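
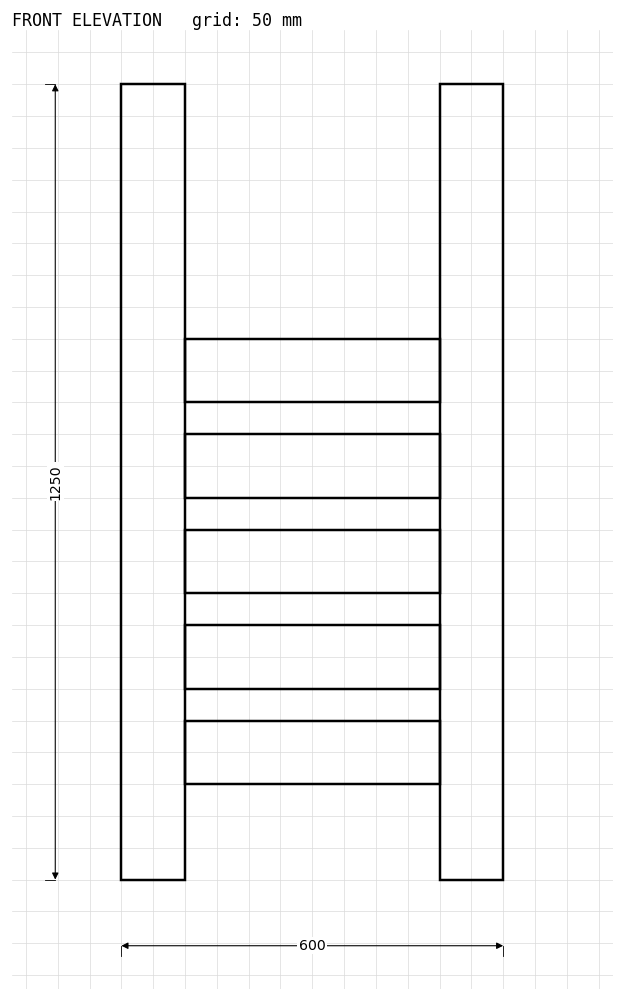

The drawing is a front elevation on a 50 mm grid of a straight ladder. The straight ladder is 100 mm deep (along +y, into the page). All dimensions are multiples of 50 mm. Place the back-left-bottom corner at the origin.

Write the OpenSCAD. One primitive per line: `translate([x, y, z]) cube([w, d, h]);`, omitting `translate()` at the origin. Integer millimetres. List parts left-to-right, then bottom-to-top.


cube([100, 100, 1250]);
translate([100, 0, 150]) cube([400, 100, 100]);
translate([100, 0, 300]) cube([400, 100, 100]);
translate([100, 0, 450]) cube([400, 100, 100]);
translate([100, 0, 600]) cube([400, 100, 100]);
translate([100, 0, 750]) cube([400, 100, 100]);
translate([500, 0, 0]) cube([100, 100, 1250]);


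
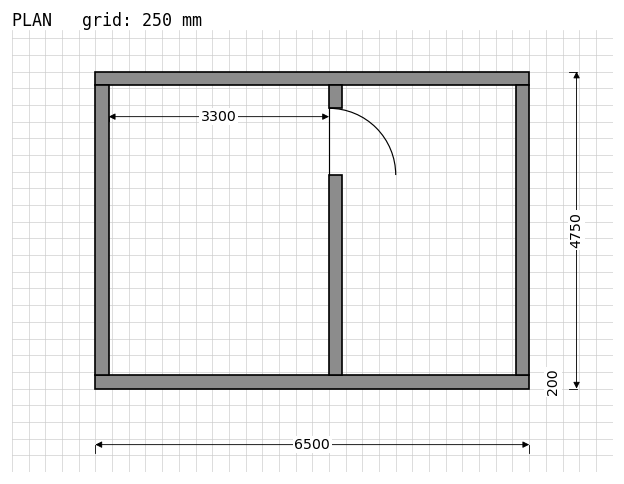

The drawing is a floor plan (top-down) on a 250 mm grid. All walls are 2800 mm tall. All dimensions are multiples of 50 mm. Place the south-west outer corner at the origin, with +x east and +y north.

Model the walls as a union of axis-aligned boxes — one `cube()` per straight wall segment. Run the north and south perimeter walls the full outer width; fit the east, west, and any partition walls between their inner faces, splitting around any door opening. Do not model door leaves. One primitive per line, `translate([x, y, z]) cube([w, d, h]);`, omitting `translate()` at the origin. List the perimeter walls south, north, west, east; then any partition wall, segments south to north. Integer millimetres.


cube([6500, 200, 2800]);
translate([0, 4550, 0]) cube([6500, 200, 2800]);
translate([0, 200, 0]) cube([200, 4350, 2800]);
translate([6300, 200, 0]) cube([200, 4350, 2800]);
translate([3500, 200, 0]) cube([200, 3000, 2800]);
translate([3500, 4200, 0]) cube([200, 350, 2800]);


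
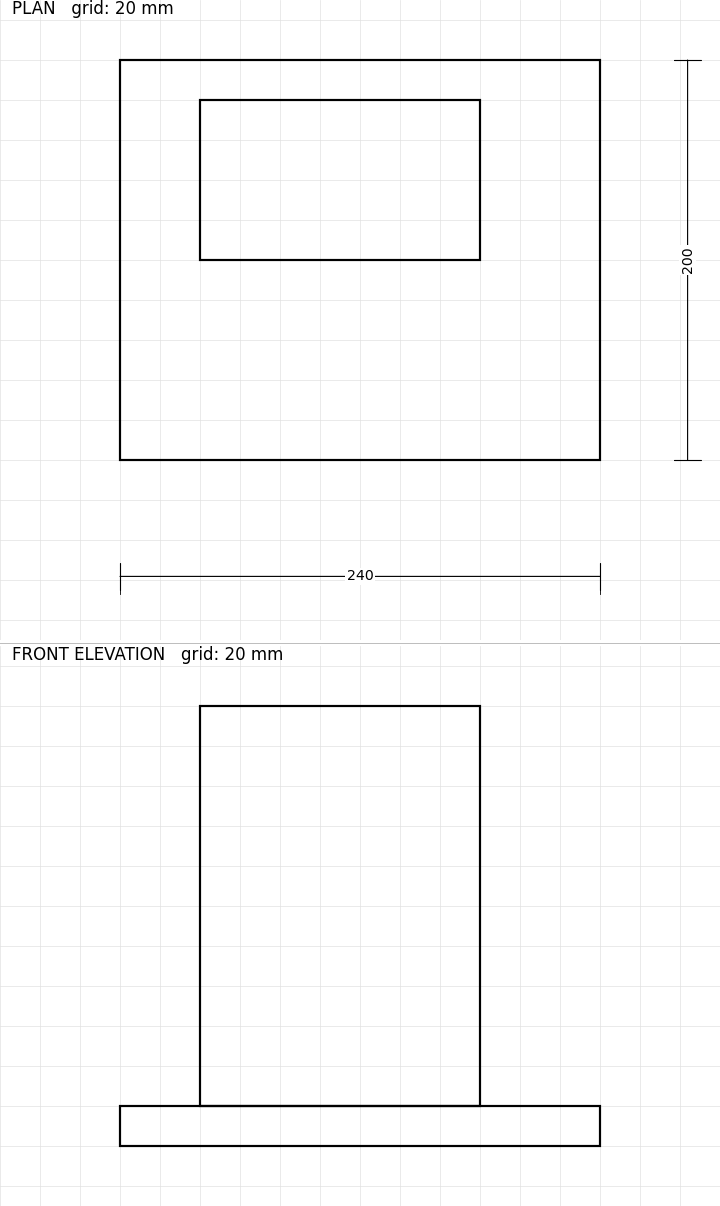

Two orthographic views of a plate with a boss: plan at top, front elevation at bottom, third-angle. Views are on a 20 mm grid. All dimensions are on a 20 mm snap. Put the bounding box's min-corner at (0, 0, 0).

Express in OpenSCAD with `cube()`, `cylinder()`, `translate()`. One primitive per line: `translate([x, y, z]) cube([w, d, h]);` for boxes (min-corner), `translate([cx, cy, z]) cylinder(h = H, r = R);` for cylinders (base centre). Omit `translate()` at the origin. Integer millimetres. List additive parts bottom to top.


cube([240, 200, 20]);
translate([40, 100, 20]) cube([140, 80, 200]);


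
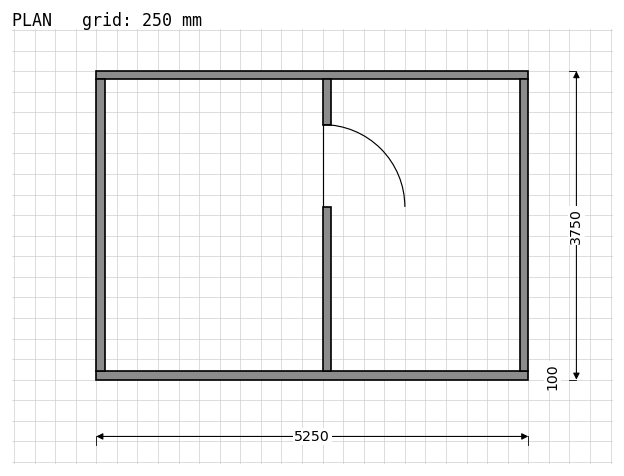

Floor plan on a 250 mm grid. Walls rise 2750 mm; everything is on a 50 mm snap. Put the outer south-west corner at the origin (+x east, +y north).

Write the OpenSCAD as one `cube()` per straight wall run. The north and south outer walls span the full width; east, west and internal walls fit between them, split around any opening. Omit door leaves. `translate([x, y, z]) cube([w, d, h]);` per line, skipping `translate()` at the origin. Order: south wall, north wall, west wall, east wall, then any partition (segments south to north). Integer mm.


cube([5250, 100, 2750]);
translate([0, 3650, 0]) cube([5250, 100, 2750]);
translate([0, 100, 0]) cube([100, 3550, 2750]);
translate([5150, 100, 0]) cube([100, 3550, 2750]);
translate([2750, 100, 0]) cube([100, 2000, 2750]);
translate([2750, 3100, 0]) cube([100, 550, 2750]);


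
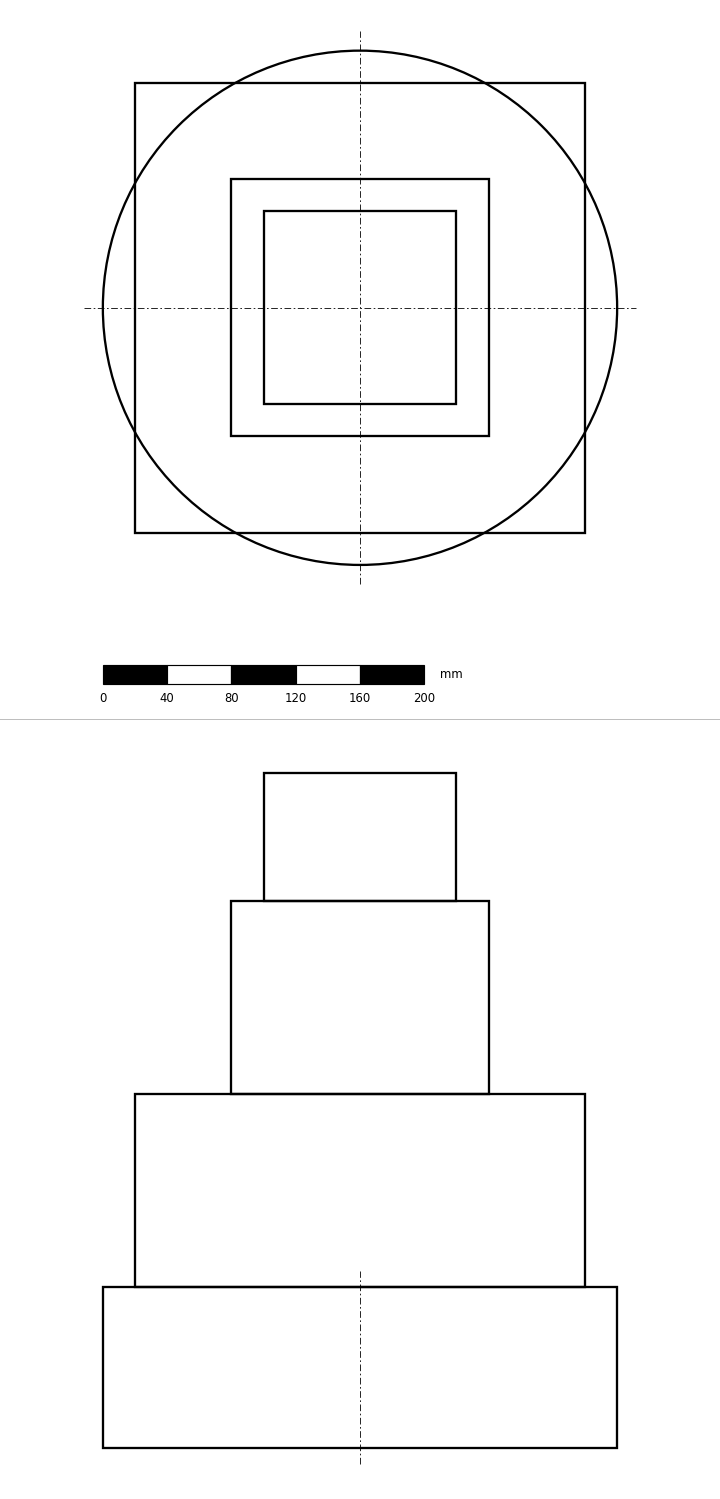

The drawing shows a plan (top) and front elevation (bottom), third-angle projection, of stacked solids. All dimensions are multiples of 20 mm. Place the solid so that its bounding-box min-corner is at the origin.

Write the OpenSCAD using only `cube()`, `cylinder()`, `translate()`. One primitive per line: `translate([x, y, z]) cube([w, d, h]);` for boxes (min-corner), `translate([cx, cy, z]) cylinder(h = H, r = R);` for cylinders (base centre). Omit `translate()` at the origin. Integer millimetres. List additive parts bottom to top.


translate([160, 160, 0]) cylinder(h = 100, r = 160);
translate([20, 20, 100]) cube([280, 280, 120]);
translate([80, 80, 220]) cube([160, 160, 120]);
translate([100, 100, 340]) cube([120, 120, 80]);


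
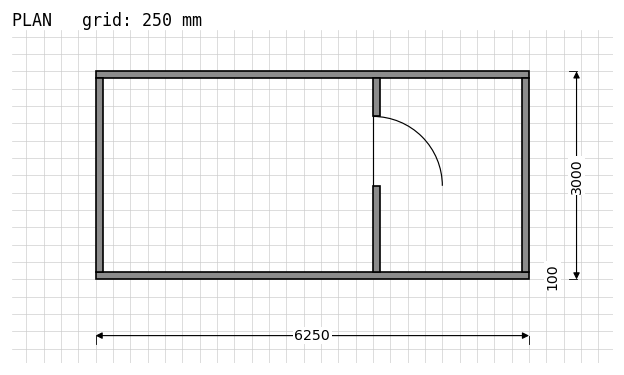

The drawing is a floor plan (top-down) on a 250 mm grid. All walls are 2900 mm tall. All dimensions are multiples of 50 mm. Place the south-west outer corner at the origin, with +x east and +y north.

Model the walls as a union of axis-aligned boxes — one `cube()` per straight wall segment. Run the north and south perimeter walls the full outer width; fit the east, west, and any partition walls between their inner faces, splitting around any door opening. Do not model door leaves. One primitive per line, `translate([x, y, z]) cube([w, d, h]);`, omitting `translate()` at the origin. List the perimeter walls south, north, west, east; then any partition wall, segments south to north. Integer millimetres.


cube([6250, 100, 2900]);
translate([0, 2900, 0]) cube([6250, 100, 2900]);
translate([0, 100, 0]) cube([100, 2800, 2900]);
translate([6150, 100, 0]) cube([100, 2800, 2900]);
translate([4000, 100, 0]) cube([100, 1250, 2900]);
translate([4000, 2350, 0]) cube([100, 550, 2900]);


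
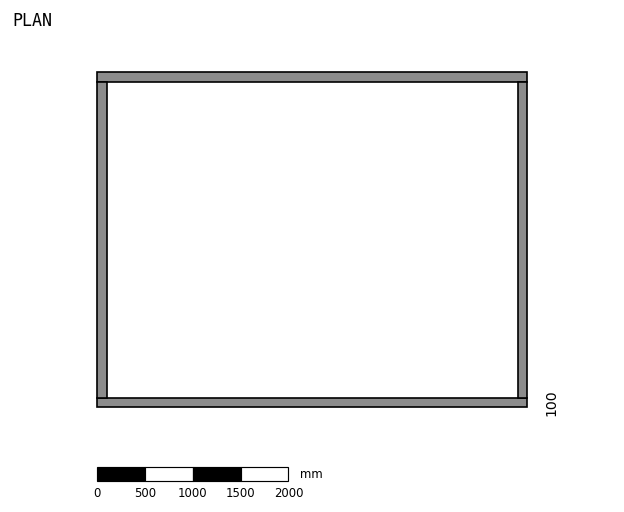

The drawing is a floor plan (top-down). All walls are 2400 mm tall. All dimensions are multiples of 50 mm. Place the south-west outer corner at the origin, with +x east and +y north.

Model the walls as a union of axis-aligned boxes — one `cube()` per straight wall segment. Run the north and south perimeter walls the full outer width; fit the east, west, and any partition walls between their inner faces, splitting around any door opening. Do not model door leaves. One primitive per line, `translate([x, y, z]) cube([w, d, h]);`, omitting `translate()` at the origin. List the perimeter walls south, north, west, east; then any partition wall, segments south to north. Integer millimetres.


cube([4500, 100, 2400]);
translate([0, 3400, 0]) cube([4500, 100, 2400]);
translate([0, 100, 0]) cube([100, 3300, 2400]);
translate([4400, 100, 0]) cube([100, 3300, 2400]);


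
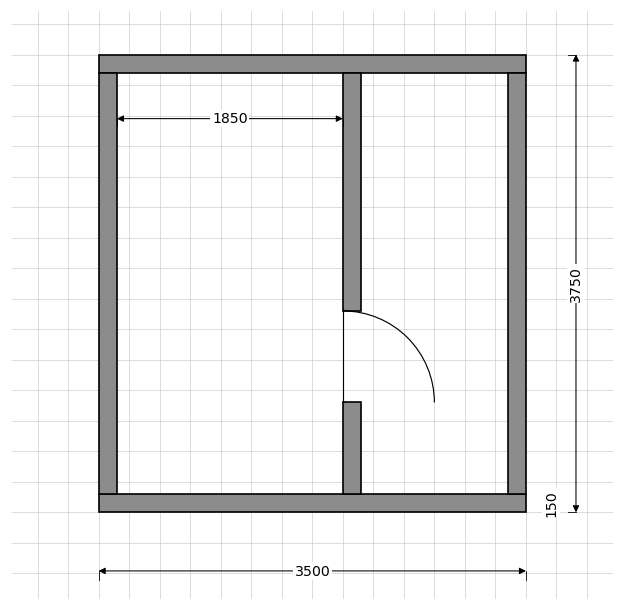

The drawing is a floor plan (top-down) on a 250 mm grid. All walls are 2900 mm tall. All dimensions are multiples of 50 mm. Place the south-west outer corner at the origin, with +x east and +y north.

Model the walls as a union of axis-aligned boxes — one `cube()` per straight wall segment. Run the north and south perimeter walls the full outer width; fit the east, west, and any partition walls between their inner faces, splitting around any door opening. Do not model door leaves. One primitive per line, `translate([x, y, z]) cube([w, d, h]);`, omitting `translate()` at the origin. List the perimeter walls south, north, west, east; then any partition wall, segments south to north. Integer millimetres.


cube([3500, 150, 2900]);
translate([0, 3600, 0]) cube([3500, 150, 2900]);
translate([0, 150, 0]) cube([150, 3450, 2900]);
translate([3350, 150, 0]) cube([150, 3450, 2900]);
translate([2000, 150, 0]) cube([150, 750, 2900]);
translate([2000, 1650, 0]) cube([150, 1950, 2900]);


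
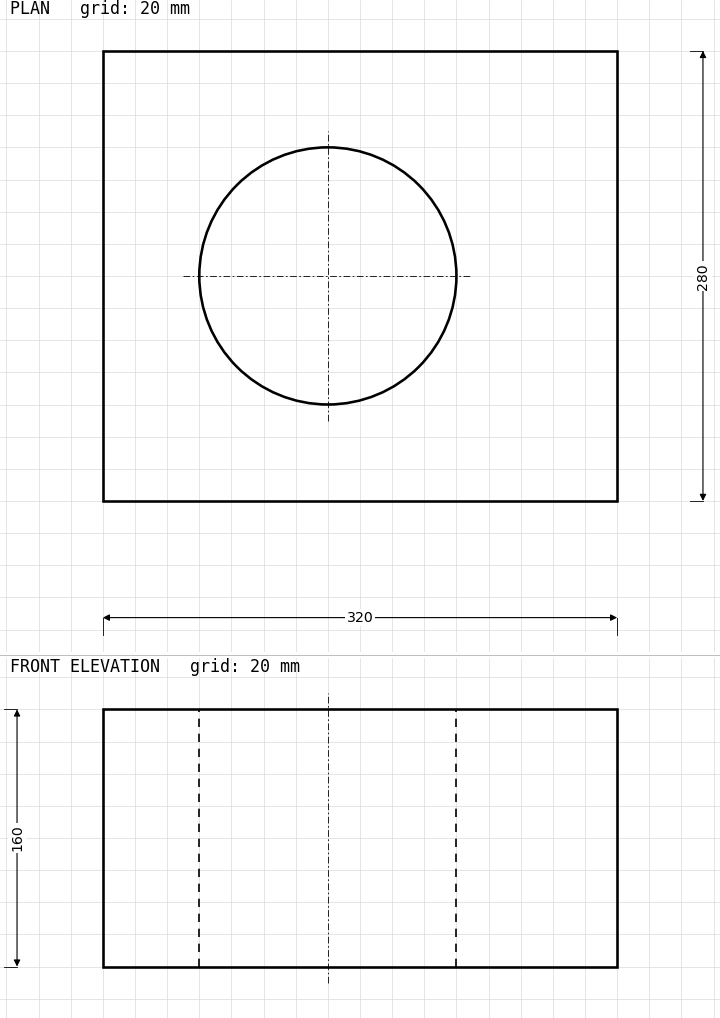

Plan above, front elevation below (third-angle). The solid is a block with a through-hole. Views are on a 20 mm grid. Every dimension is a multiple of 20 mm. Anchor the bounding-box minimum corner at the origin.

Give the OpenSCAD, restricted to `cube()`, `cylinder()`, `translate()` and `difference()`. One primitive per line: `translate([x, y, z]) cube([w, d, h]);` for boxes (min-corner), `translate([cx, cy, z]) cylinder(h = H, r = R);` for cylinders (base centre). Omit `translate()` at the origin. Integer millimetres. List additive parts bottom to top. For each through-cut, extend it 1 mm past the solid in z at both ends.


difference() {
  cube([320, 280, 160]);
  translate([140, 140, -1]) cylinder(h = 162, r = 80);
}


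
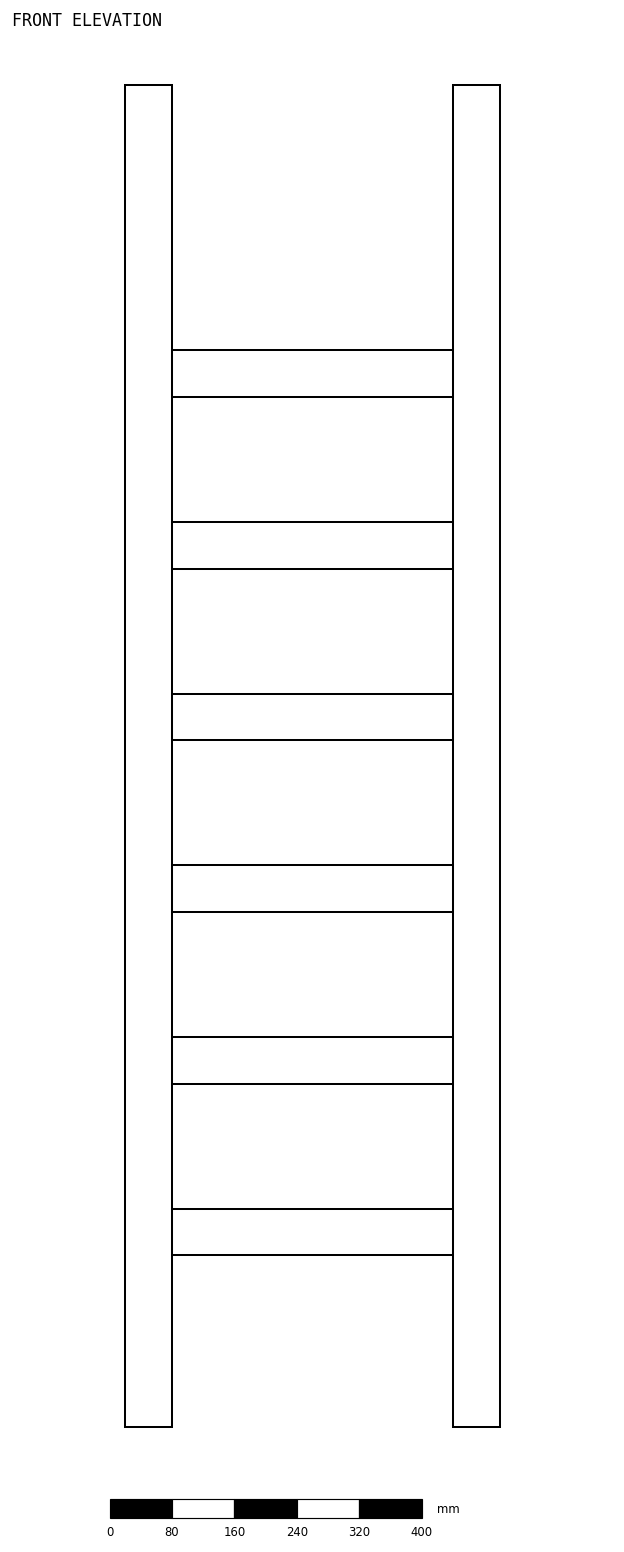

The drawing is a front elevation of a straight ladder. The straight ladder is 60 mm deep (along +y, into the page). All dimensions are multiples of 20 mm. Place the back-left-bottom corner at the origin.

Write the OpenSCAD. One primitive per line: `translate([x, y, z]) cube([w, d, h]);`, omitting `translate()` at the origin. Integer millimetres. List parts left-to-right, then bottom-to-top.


cube([60, 60, 1720]);
translate([60, 0, 220]) cube([360, 60, 60]);
translate([60, 0, 440]) cube([360, 60, 60]);
translate([60, 0, 660]) cube([360, 60, 60]);
translate([60, 0, 880]) cube([360, 60, 60]);
translate([60, 0, 1100]) cube([360, 60, 60]);
translate([60, 0, 1320]) cube([360, 60, 60]);
translate([420, 0, 0]) cube([60, 60, 1720]);


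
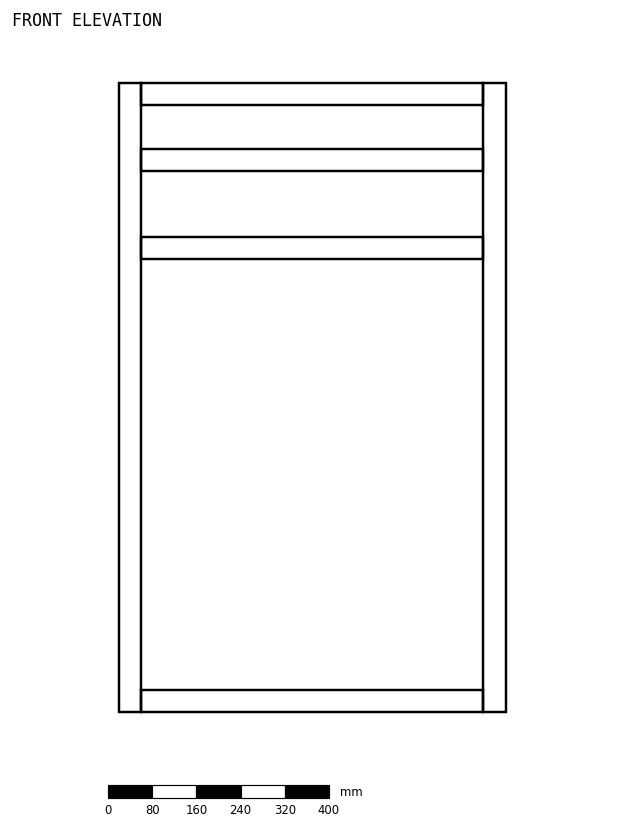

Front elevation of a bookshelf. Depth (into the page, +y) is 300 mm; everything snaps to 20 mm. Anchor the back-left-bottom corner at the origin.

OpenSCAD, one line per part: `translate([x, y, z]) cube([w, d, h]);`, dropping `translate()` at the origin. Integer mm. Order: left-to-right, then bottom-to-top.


cube([40, 300, 1140]);
translate([40, 0, 0]) cube([620, 300, 40]);
translate([40, 0, 820]) cube([620, 300, 40]);
translate([40, 0, 980]) cube([620, 300, 40]);
translate([40, 0, 1100]) cube([620, 300, 40]);
translate([660, 0, 0]) cube([40, 300, 1140]);


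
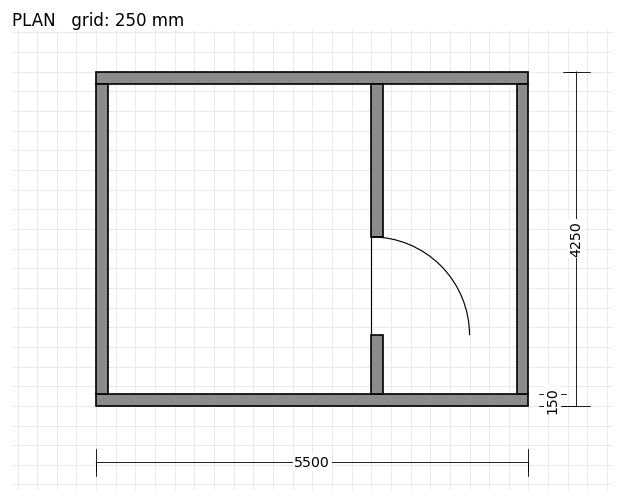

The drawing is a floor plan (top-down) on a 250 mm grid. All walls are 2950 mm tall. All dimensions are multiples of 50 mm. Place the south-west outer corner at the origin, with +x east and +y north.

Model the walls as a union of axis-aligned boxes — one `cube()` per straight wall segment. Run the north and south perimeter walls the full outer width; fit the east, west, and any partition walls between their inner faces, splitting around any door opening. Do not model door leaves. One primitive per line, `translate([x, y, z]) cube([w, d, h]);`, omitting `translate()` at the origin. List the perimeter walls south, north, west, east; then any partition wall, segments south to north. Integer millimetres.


cube([5500, 150, 2950]);
translate([0, 4100, 0]) cube([5500, 150, 2950]);
translate([0, 150, 0]) cube([150, 3950, 2950]);
translate([5350, 150, 0]) cube([150, 3950, 2950]);
translate([3500, 150, 0]) cube([150, 750, 2950]);
translate([3500, 2150, 0]) cube([150, 1950, 2950]);


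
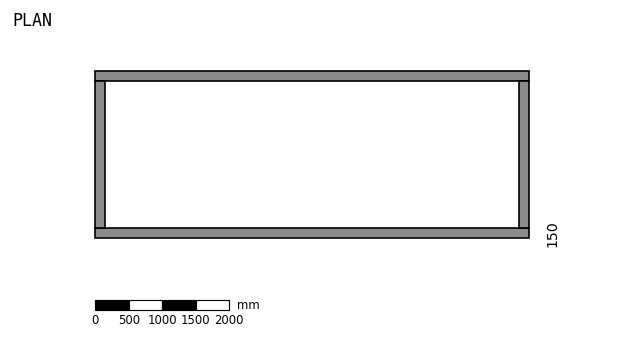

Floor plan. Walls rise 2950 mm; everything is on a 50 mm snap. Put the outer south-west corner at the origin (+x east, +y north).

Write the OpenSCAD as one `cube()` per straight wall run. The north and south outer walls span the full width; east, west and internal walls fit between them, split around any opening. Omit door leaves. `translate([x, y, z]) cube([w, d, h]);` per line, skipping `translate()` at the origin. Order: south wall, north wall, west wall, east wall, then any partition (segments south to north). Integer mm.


cube([6500, 150, 2950]);
translate([0, 2350, 0]) cube([6500, 150, 2950]);
translate([0, 150, 0]) cube([150, 2200, 2950]);
translate([6350, 150, 0]) cube([150, 2200, 2950]);


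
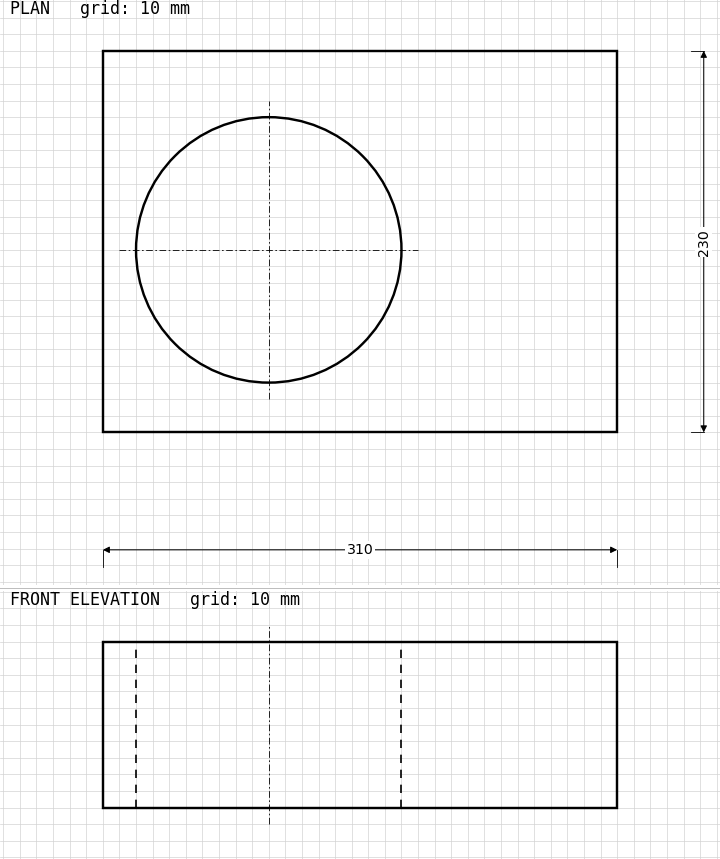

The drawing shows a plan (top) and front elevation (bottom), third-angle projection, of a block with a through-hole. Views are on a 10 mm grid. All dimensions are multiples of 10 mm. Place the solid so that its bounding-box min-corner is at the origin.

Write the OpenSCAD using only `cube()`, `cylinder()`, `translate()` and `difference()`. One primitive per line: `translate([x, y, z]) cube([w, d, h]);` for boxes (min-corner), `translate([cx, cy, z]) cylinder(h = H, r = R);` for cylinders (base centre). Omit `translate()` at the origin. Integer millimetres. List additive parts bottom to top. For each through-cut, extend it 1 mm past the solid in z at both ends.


difference() {
  cube([310, 230, 100]);
  translate([100, 110, -1]) cylinder(h = 102, r = 80);
}


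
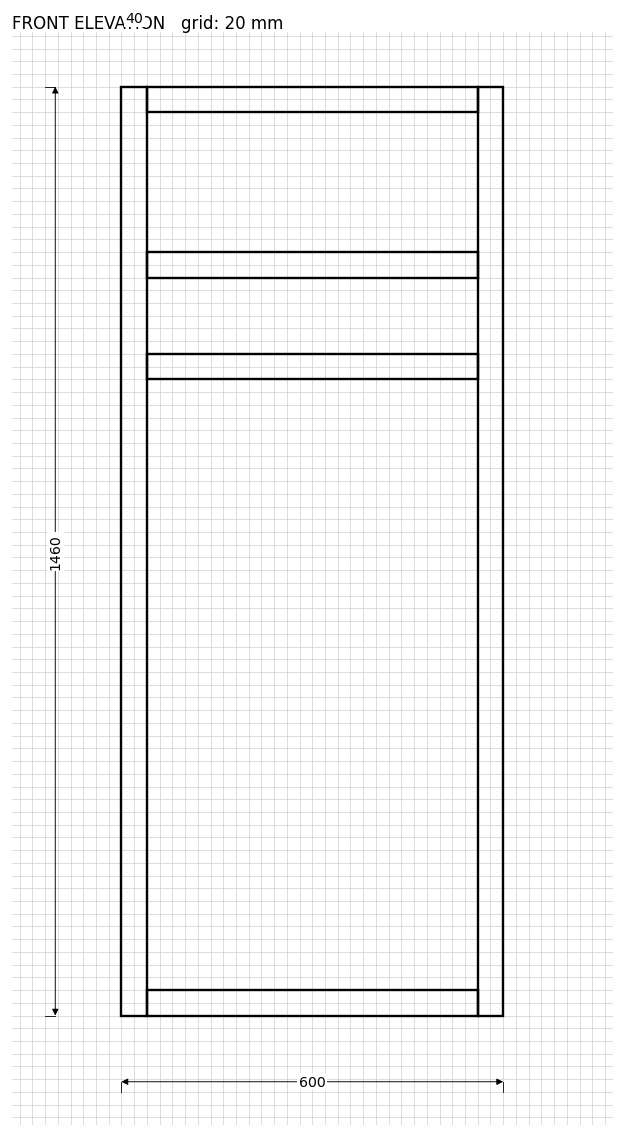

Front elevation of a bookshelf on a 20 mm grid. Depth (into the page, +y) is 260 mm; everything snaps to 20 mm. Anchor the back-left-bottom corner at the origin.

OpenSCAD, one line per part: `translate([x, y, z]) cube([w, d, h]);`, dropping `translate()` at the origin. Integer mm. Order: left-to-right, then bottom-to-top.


cube([40, 260, 1460]);
translate([40, 0, 0]) cube([520, 260, 40]);
translate([40, 0, 1000]) cube([520, 260, 40]);
translate([40, 0, 1160]) cube([520, 260, 40]);
translate([40, 0, 1420]) cube([520, 260, 40]);
translate([560, 0, 0]) cube([40, 260, 1460]);


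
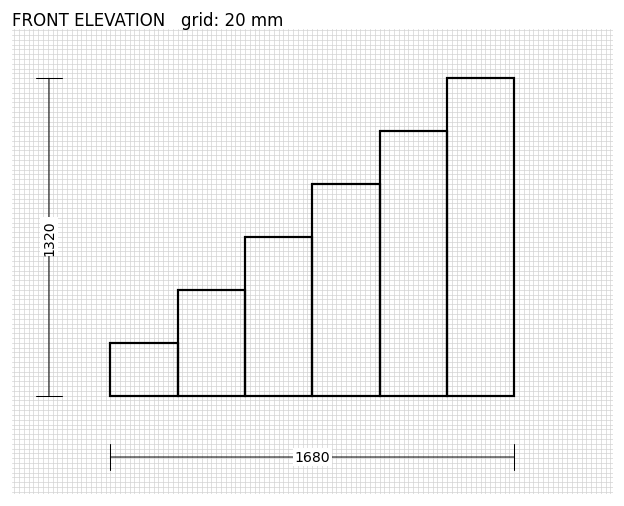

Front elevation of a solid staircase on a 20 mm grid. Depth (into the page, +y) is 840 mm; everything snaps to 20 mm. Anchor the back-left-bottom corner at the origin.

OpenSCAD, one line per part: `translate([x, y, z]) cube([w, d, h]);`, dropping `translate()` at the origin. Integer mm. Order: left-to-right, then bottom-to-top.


cube([280, 840, 220]);
translate([280, 0, 0]) cube([280, 840, 440]);
translate([560, 0, 0]) cube([280, 840, 660]);
translate([840, 0, 0]) cube([280, 840, 880]);
translate([1120, 0, 0]) cube([280, 840, 1100]);
translate([1400, 0, 0]) cube([280, 840, 1320]);


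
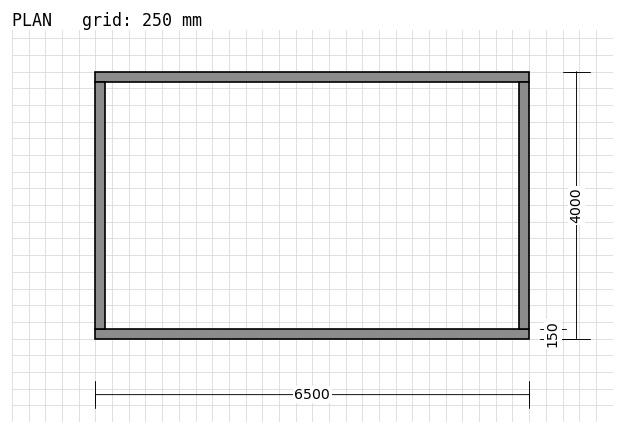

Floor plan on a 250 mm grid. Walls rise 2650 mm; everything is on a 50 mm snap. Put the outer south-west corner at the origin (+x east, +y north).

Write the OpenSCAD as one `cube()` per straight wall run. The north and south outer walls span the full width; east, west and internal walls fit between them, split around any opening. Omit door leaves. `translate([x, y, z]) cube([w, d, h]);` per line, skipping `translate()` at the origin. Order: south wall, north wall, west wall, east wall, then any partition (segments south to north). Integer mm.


cube([6500, 150, 2650]);
translate([0, 3850, 0]) cube([6500, 150, 2650]);
translate([0, 150, 0]) cube([150, 3700, 2650]);
translate([6350, 150, 0]) cube([150, 3700, 2650]);


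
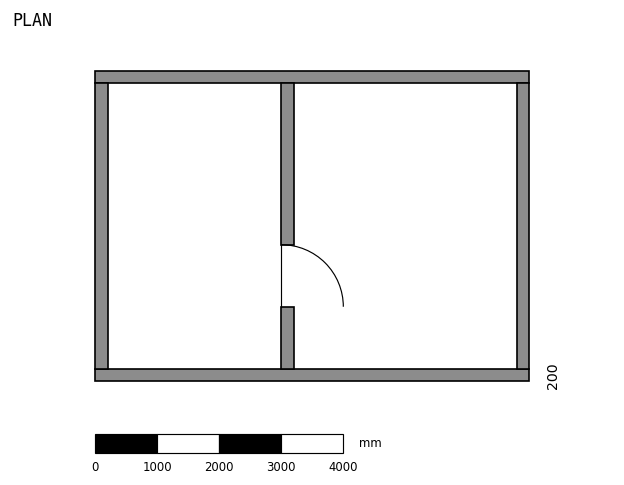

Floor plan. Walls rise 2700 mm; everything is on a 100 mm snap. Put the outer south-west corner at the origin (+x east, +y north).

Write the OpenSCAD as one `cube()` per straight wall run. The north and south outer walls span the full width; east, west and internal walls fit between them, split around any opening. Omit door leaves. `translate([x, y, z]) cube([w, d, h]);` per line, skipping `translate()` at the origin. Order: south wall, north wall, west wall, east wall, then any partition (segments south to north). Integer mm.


cube([7000, 200, 2700]);
translate([0, 4800, 0]) cube([7000, 200, 2700]);
translate([0, 200, 0]) cube([200, 4600, 2700]);
translate([6800, 200, 0]) cube([200, 4600, 2700]);
translate([3000, 200, 0]) cube([200, 1000, 2700]);
translate([3000, 2200, 0]) cube([200, 2600, 2700]);


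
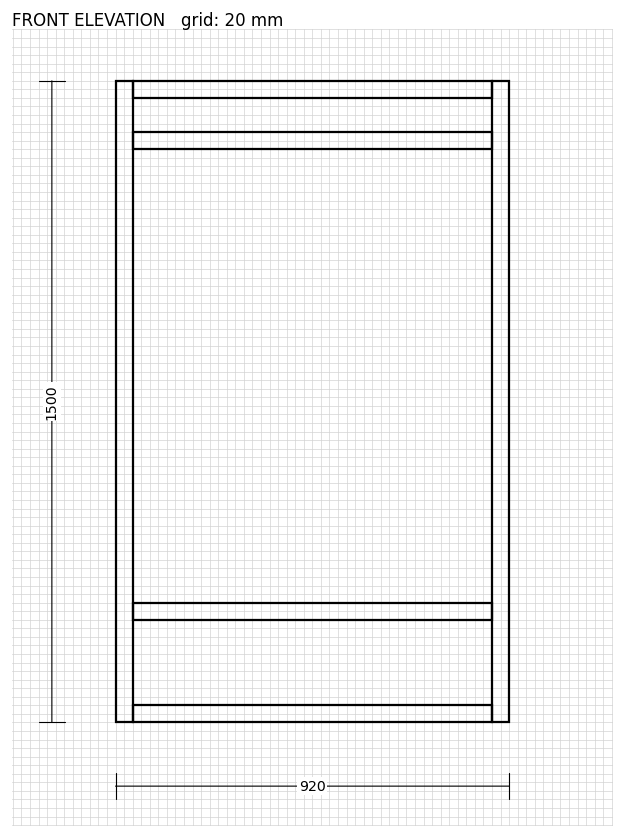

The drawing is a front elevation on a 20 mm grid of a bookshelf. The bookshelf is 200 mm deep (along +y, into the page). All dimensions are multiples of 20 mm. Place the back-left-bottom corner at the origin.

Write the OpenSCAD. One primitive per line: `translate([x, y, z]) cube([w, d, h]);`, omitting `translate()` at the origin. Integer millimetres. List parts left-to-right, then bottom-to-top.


cube([40, 200, 1500]);
translate([40, 0, 0]) cube([840, 200, 40]);
translate([40, 0, 240]) cube([840, 200, 40]);
translate([40, 0, 1340]) cube([840, 200, 40]);
translate([40, 0, 1460]) cube([840, 200, 40]);
translate([880, 0, 0]) cube([40, 200, 1500]);


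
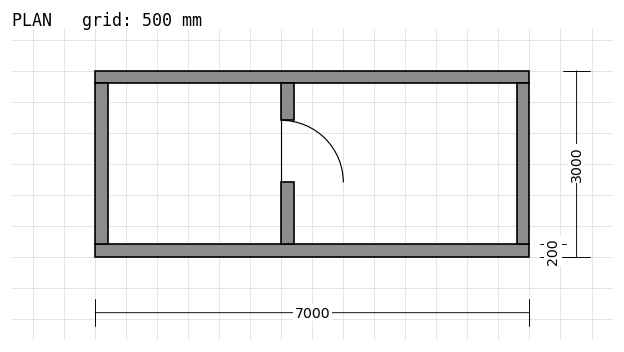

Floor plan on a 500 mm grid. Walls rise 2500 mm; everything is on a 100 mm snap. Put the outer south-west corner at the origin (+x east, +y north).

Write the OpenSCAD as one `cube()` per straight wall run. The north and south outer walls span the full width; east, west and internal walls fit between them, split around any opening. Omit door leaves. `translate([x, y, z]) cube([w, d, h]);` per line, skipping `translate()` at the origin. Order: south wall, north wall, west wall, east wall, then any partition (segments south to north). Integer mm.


cube([7000, 200, 2500]);
translate([0, 2800, 0]) cube([7000, 200, 2500]);
translate([0, 200, 0]) cube([200, 2600, 2500]);
translate([6800, 200, 0]) cube([200, 2600, 2500]);
translate([3000, 200, 0]) cube([200, 1000, 2500]);
translate([3000, 2200, 0]) cube([200, 600, 2500]);


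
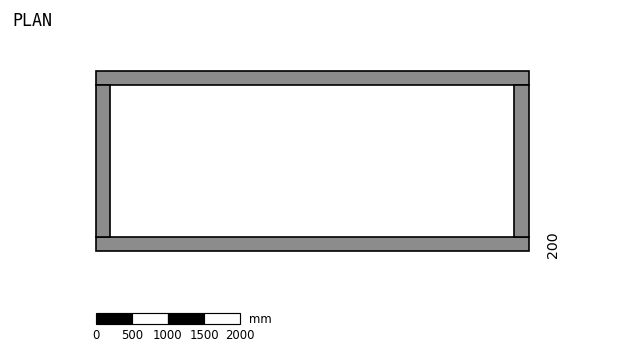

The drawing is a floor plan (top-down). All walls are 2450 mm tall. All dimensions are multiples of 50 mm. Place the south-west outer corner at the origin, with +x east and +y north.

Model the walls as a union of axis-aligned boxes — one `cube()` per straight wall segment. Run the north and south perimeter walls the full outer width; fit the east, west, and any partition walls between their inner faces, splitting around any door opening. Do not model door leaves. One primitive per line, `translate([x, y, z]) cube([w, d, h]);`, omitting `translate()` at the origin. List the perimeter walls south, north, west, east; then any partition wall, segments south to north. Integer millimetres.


cube([6000, 200, 2450]);
translate([0, 2300, 0]) cube([6000, 200, 2450]);
translate([0, 200, 0]) cube([200, 2100, 2450]);
translate([5800, 200, 0]) cube([200, 2100, 2450]);


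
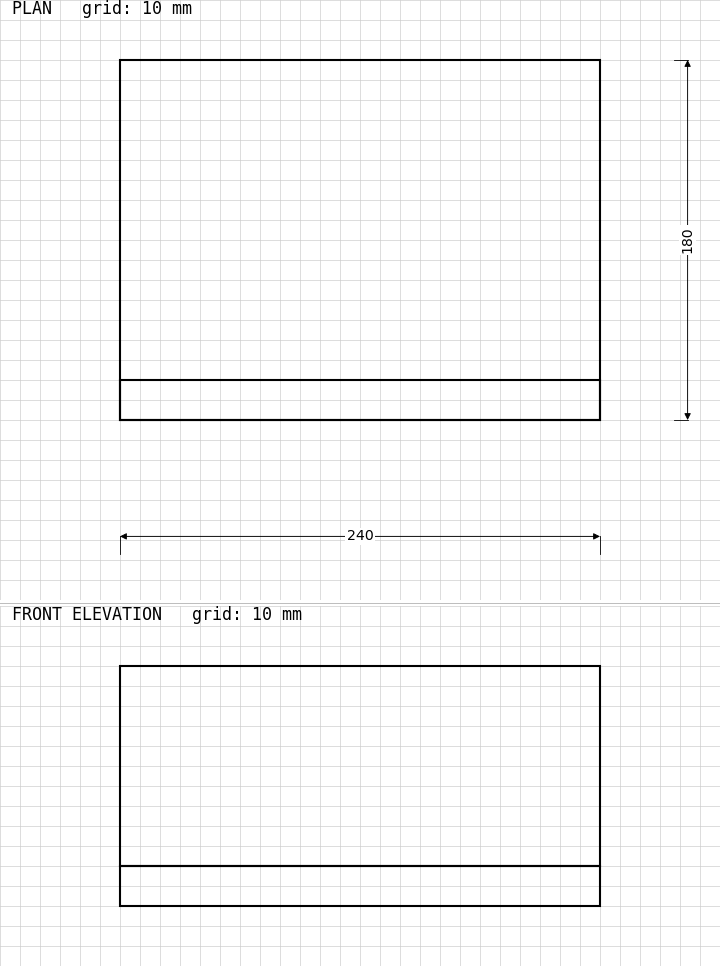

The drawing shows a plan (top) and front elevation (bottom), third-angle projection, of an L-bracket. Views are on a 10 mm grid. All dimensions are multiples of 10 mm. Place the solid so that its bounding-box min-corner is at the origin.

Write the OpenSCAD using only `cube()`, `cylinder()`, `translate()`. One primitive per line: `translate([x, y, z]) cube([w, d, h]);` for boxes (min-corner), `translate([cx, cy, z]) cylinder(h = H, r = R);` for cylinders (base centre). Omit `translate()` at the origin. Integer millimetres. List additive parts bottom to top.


cube([240, 180, 20]);
translate([0, 0, 20]) cube([240, 20, 100]);


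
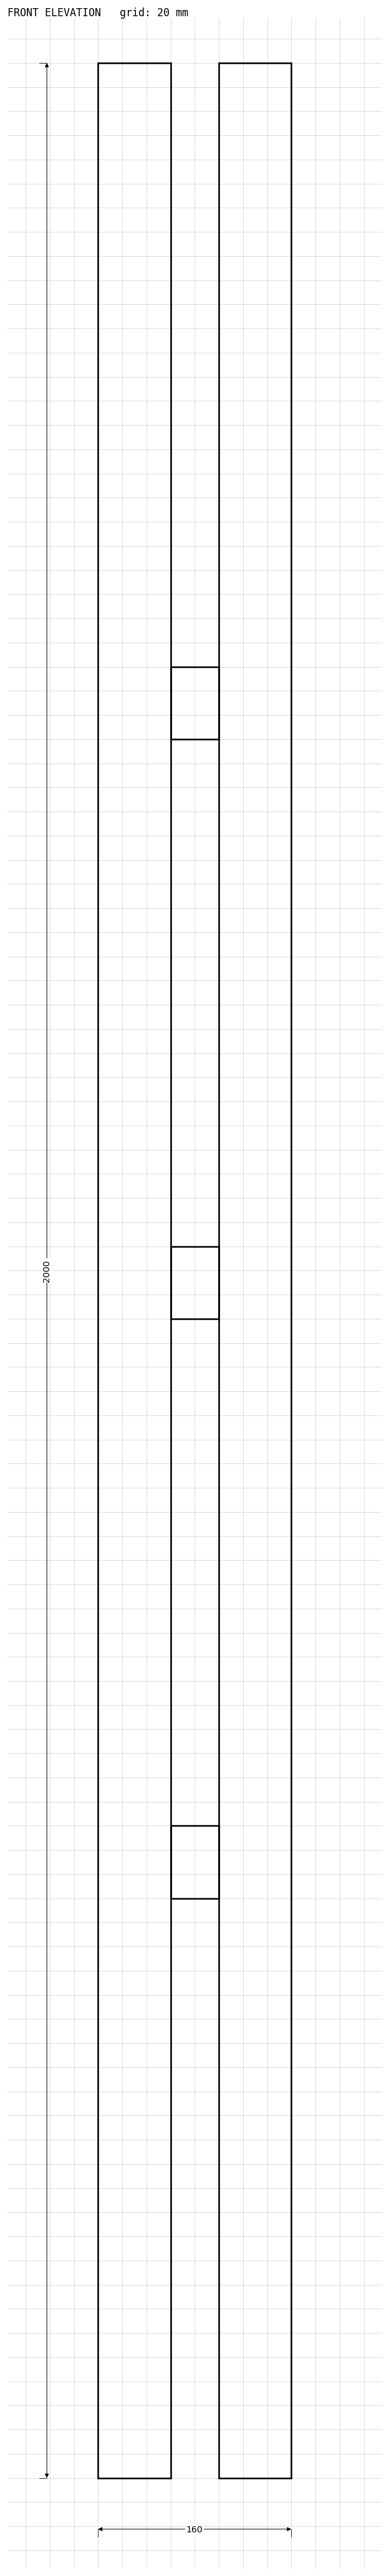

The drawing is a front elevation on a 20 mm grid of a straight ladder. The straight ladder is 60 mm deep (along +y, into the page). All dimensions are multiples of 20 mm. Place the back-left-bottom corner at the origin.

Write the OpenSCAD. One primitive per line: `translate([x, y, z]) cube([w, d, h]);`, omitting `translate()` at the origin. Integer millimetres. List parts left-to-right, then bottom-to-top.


cube([60, 60, 2000]);
translate([60, 0, 480]) cube([40, 60, 60]);
translate([60, 0, 960]) cube([40, 60, 60]);
translate([60, 0, 1440]) cube([40, 60, 60]);
translate([100, 0, 0]) cube([60, 60, 2000]);


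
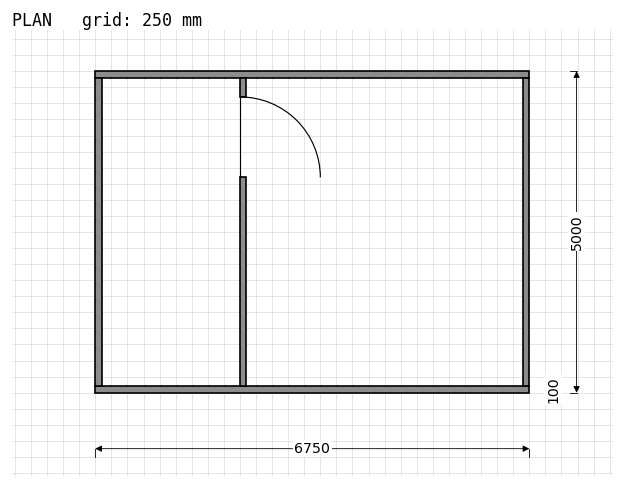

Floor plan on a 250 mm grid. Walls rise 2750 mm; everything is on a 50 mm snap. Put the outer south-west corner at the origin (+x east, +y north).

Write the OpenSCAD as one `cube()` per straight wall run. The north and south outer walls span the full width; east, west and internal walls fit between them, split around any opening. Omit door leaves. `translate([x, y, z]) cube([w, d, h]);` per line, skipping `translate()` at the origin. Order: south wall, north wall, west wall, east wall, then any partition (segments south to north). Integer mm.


cube([6750, 100, 2750]);
translate([0, 4900, 0]) cube([6750, 100, 2750]);
translate([0, 100, 0]) cube([100, 4800, 2750]);
translate([6650, 100, 0]) cube([100, 4800, 2750]);
translate([2250, 100, 0]) cube([100, 3250, 2750]);
translate([2250, 4600, 0]) cube([100, 300, 2750]);


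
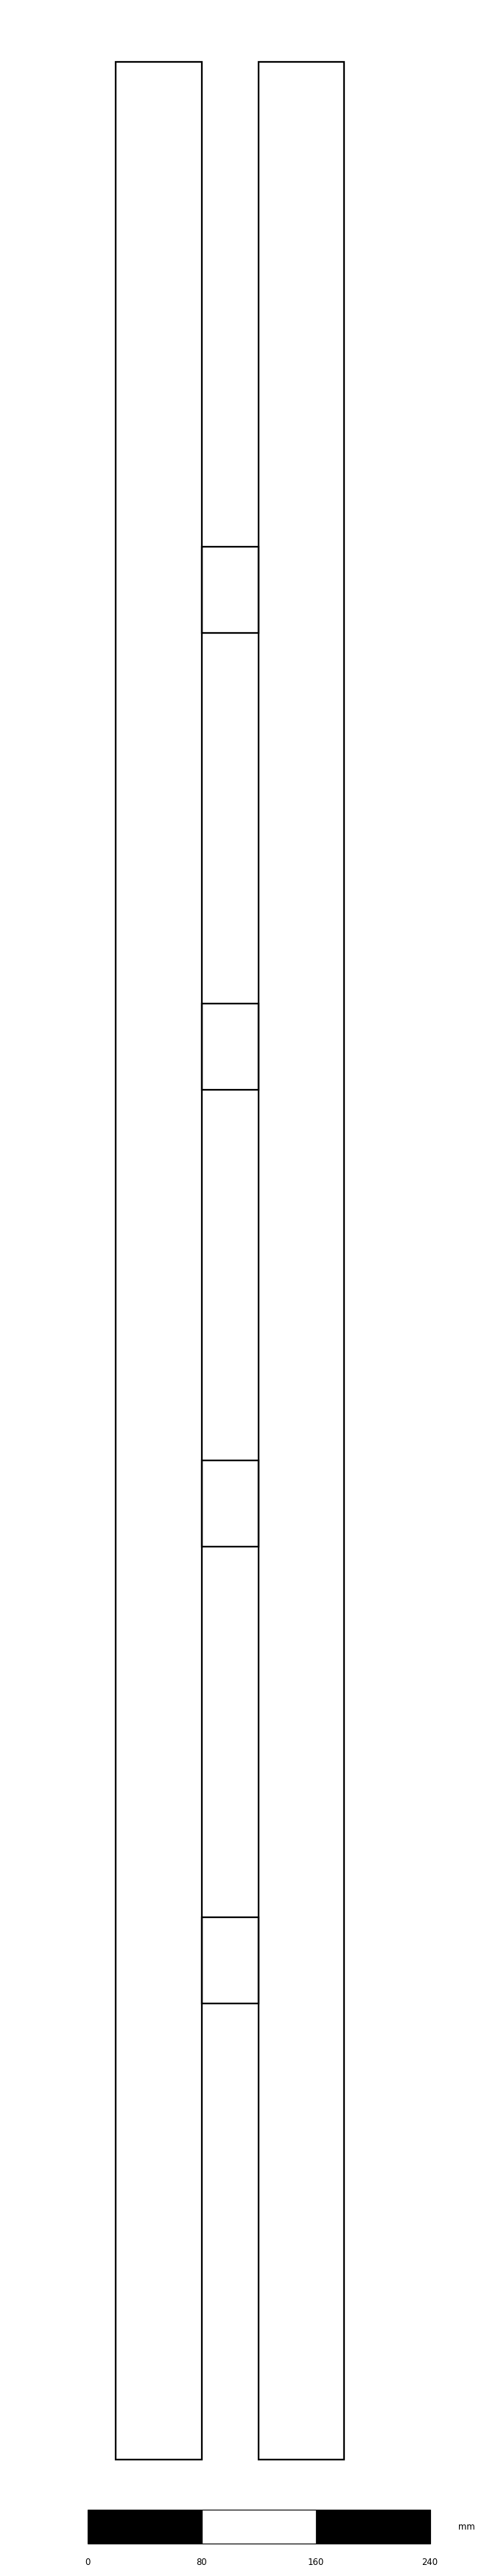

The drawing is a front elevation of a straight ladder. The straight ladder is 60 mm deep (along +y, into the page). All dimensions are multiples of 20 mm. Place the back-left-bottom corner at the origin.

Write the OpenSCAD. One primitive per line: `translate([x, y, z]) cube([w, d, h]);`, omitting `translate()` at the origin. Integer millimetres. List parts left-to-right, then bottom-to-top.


cube([60, 60, 1680]);
translate([60, 0, 320]) cube([40, 60, 60]);
translate([60, 0, 640]) cube([40, 60, 60]);
translate([60, 0, 960]) cube([40, 60, 60]);
translate([60, 0, 1280]) cube([40, 60, 60]);
translate([100, 0, 0]) cube([60, 60, 1680]);


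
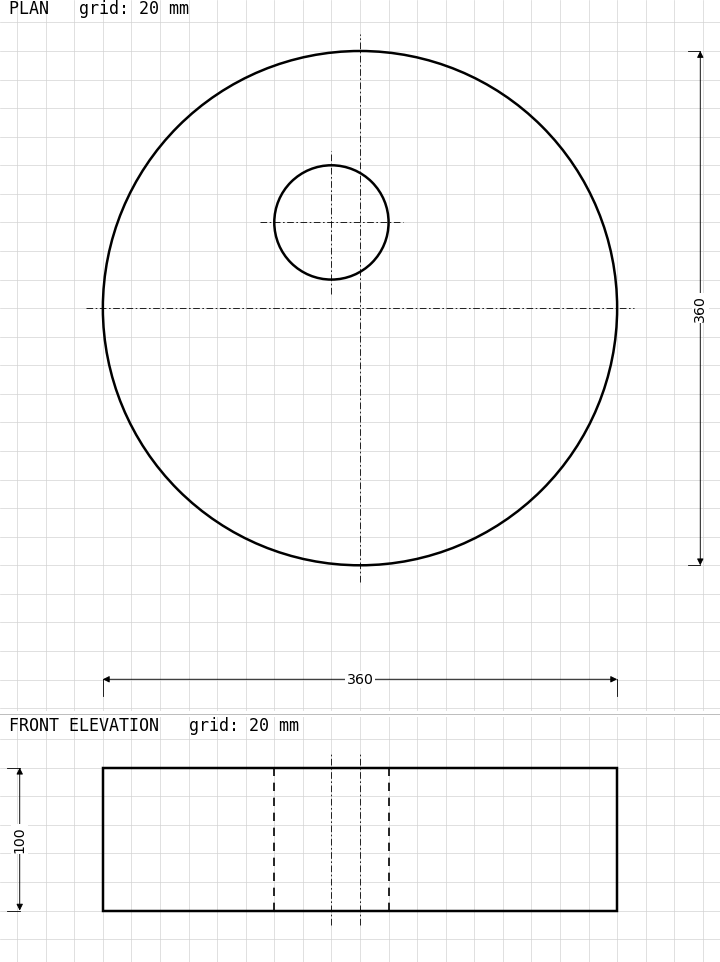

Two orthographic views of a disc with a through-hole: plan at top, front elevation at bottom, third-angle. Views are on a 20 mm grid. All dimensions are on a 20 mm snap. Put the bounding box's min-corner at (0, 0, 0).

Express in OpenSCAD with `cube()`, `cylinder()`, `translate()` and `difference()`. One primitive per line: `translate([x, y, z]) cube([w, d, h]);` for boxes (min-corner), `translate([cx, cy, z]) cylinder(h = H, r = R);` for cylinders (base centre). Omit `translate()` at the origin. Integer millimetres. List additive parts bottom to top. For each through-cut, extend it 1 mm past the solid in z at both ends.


difference() {
  translate([180, 180, 0]) cylinder(h = 100, r = 180);
  translate([160, 240, -1]) cylinder(h = 102, r = 40);
}


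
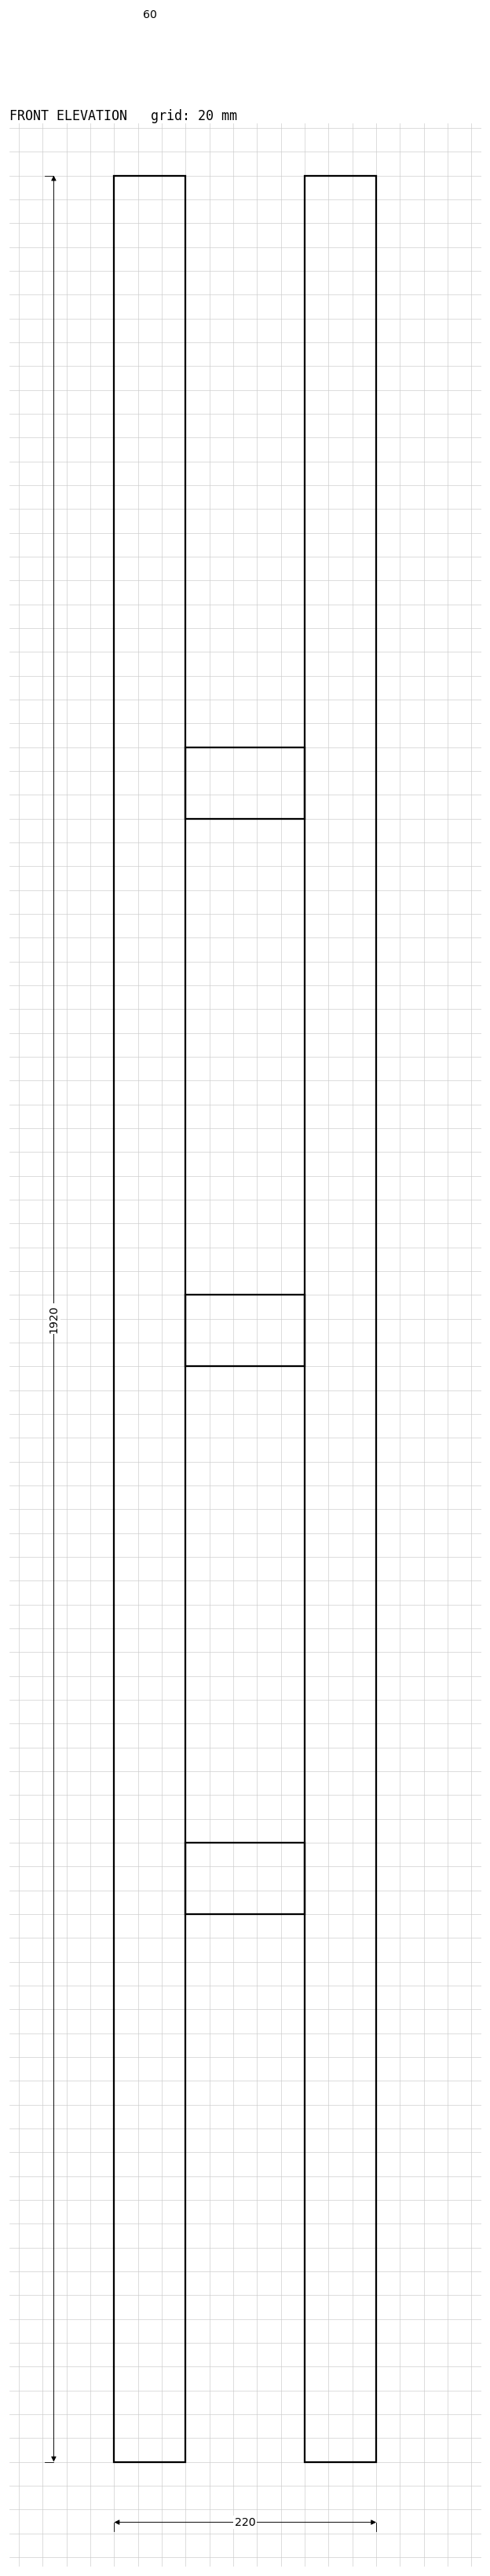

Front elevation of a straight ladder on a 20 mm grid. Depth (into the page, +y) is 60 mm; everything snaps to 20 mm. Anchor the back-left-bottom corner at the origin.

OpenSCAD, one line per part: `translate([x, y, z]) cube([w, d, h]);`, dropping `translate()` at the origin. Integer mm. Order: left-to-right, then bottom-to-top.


cube([60, 60, 1920]);
translate([60, 0, 460]) cube([100, 60, 60]);
translate([60, 0, 920]) cube([100, 60, 60]);
translate([60, 0, 1380]) cube([100, 60, 60]);
translate([160, 0, 0]) cube([60, 60, 1920]);


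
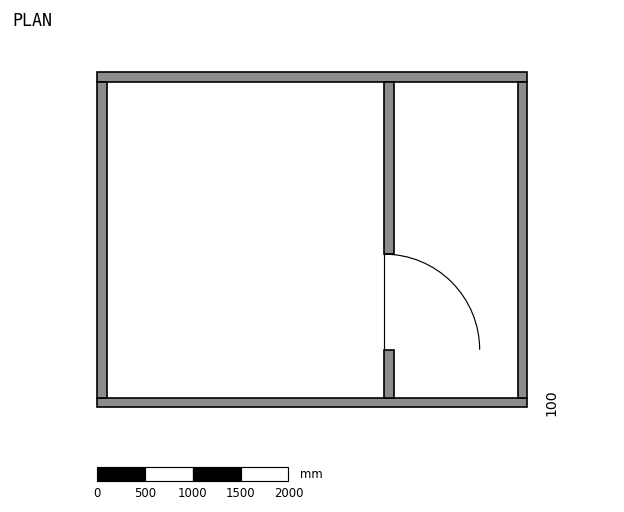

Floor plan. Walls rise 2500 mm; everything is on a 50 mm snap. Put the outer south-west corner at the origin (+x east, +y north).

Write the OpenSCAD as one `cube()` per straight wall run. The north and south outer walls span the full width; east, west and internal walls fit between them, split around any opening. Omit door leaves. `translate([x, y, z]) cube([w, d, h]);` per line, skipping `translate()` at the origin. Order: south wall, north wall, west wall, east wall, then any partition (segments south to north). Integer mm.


cube([4500, 100, 2500]);
translate([0, 3400, 0]) cube([4500, 100, 2500]);
translate([0, 100, 0]) cube([100, 3300, 2500]);
translate([4400, 100, 0]) cube([100, 3300, 2500]);
translate([3000, 100, 0]) cube([100, 500, 2500]);
translate([3000, 1600, 0]) cube([100, 1800, 2500]);


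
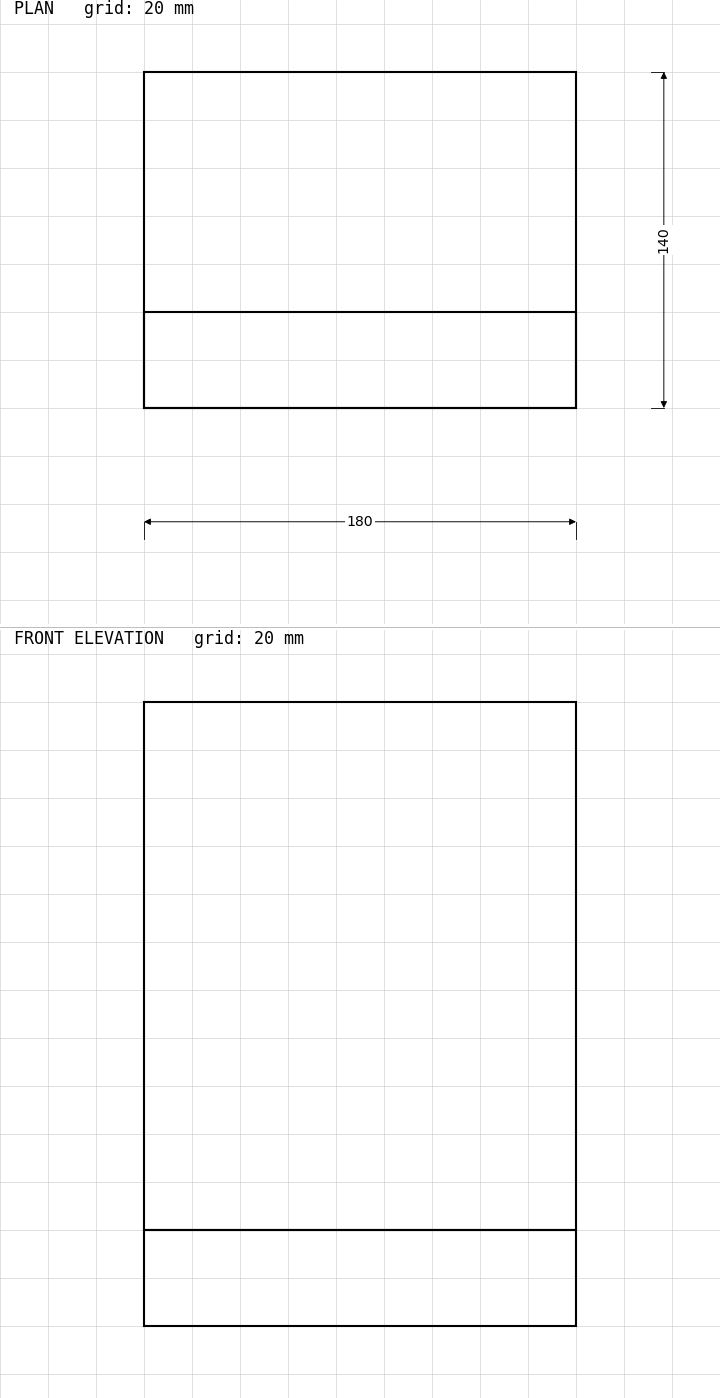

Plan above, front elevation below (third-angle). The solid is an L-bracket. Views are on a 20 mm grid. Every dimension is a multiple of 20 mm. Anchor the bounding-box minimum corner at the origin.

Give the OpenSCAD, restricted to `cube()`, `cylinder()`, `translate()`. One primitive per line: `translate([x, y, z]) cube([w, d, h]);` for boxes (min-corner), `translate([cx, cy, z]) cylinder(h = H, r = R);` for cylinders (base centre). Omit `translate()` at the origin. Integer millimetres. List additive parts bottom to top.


cube([180, 140, 40]);
translate([0, 0, 40]) cube([180, 40, 220]);


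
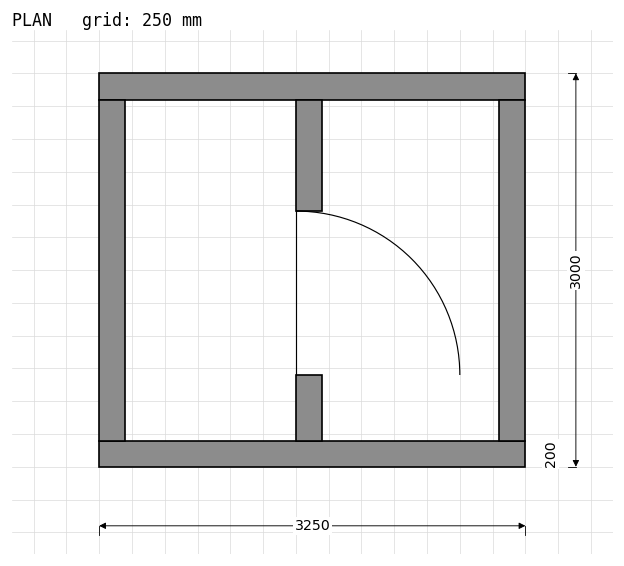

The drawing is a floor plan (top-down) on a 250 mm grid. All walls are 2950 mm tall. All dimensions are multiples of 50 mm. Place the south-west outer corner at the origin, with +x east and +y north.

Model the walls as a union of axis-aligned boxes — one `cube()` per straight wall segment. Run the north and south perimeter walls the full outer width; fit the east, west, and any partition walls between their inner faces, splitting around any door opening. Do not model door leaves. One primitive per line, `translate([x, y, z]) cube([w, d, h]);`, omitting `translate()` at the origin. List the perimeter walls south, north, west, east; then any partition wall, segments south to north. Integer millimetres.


cube([3250, 200, 2950]);
translate([0, 2800, 0]) cube([3250, 200, 2950]);
translate([0, 200, 0]) cube([200, 2600, 2950]);
translate([3050, 200, 0]) cube([200, 2600, 2950]);
translate([1500, 200, 0]) cube([200, 500, 2950]);
translate([1500, 1950, 0]) cube([200, 850, 2950]);


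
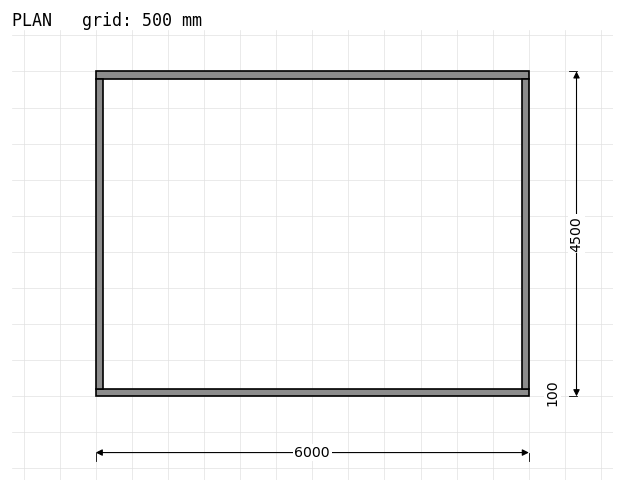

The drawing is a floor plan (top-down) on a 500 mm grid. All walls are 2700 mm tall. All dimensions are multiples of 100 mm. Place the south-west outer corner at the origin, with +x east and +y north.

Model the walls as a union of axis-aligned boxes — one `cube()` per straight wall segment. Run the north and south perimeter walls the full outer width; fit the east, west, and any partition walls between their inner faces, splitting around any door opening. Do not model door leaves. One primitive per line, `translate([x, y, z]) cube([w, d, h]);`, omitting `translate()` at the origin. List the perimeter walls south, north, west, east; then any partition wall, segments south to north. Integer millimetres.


cube([6000, 100, 2700]);
translate([0, 4400, 0]) cube([6000, 100, 2700]);
translate([0, 100, 0]) cube([100, 4300, 2700]);
translate([5900, 100, 0]) cube([100, 4300, 2700]);


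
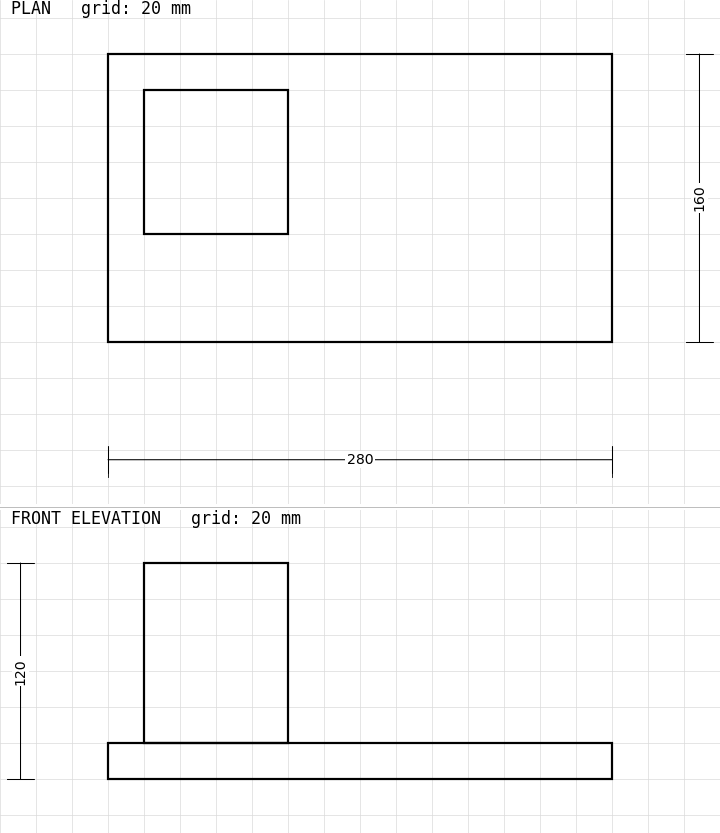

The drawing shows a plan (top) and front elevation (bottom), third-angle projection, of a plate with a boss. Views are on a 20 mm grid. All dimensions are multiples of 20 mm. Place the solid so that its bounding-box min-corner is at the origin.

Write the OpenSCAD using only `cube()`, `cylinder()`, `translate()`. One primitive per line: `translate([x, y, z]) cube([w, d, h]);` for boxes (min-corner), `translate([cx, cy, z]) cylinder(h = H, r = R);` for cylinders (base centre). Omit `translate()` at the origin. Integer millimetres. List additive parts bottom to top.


cube([280, 160, 20]);
translate([20, 60, 20]) cube([80, 80, 100]);


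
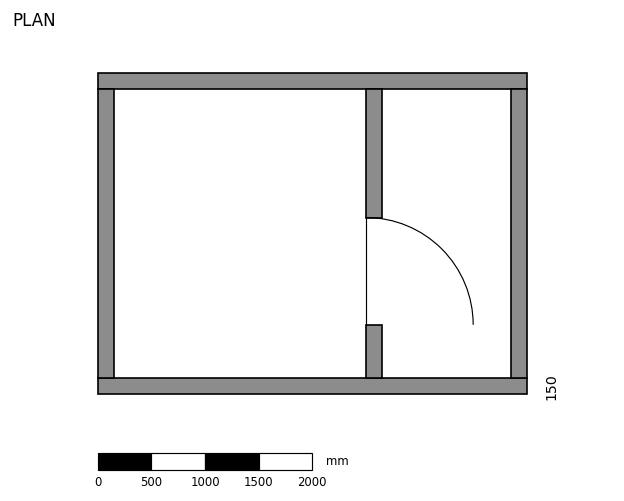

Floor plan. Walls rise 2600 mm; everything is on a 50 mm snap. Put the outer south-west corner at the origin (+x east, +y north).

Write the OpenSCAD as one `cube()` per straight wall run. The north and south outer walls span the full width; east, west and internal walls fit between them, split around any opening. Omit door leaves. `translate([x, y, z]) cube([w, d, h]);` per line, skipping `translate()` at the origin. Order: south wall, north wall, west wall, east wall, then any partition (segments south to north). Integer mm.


cube([4000, 150, 2600]);
translate([0, 2850, 0]) cube([4000, 150, 2600]);
translate([0, 150, 0]) cube([150, 2700, 2600]);
translate([3850, 150, 0]) cube([150, 2700, 2600]);
translate([2500, 150, 0]) cube([150, 500, 2600]);
translate([2500, 1650, 0]) cube([150, 1200, 2600]);


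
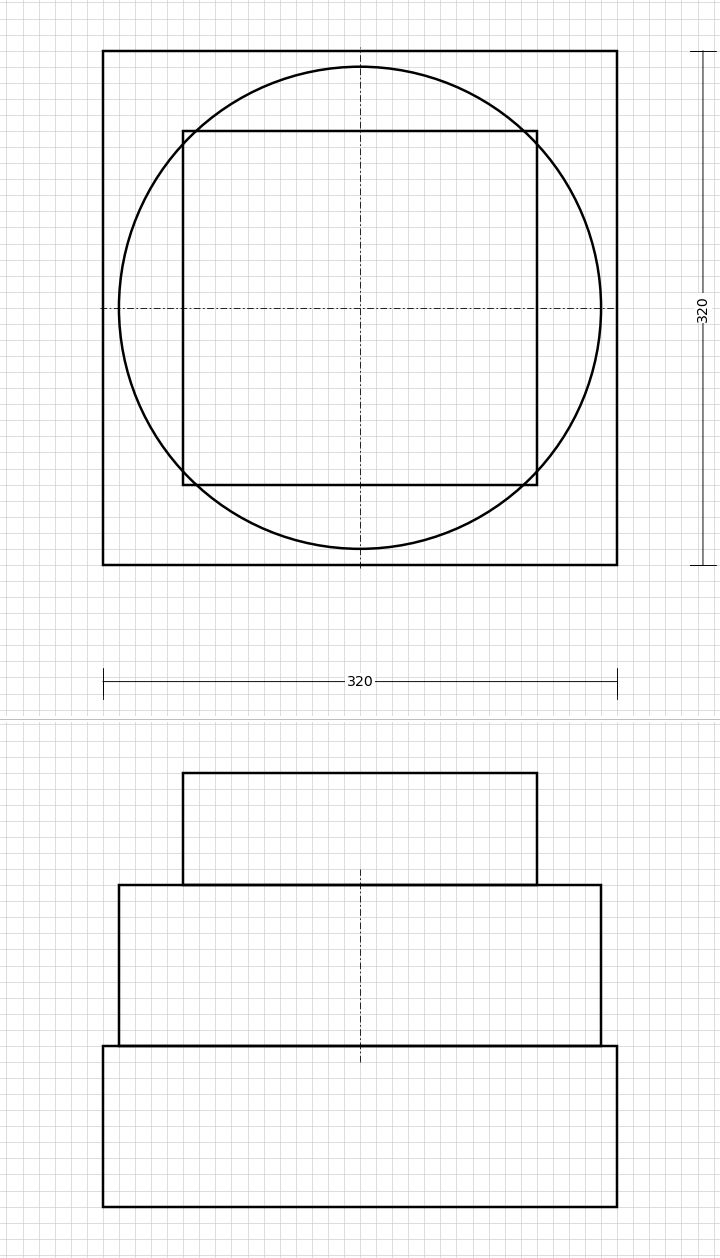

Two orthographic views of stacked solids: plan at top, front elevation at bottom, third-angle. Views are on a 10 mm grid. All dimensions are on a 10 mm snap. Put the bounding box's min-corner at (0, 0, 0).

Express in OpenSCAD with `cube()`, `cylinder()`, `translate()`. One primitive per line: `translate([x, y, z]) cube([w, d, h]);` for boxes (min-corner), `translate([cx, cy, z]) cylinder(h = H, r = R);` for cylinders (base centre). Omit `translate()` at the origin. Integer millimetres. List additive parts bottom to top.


cube([320, 320, 100]);
translate([160, 160, 100]) cylinder(h = 100, r = 150);
translate([50, 50, 200]) cube([220, 220, 70]);


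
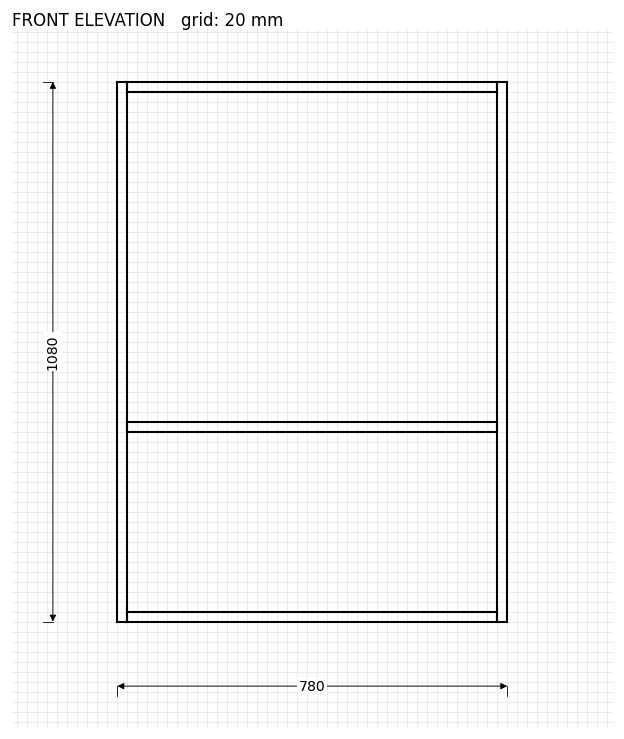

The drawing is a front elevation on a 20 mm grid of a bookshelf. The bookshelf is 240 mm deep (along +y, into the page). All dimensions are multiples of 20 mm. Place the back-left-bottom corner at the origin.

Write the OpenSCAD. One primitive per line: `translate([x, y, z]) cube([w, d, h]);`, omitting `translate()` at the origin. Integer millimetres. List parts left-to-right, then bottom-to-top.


cube([20, 240, 1080]);
translate([20, 0, 0]) cube([740, 240, 20]);
translate([20, 0, 380]) cube([740, 240, 20]);
translate([20, 0, 1060]) cube([740, 240, 20]);
translate([760, 0, 0]) cube([20, 240, 1080]);


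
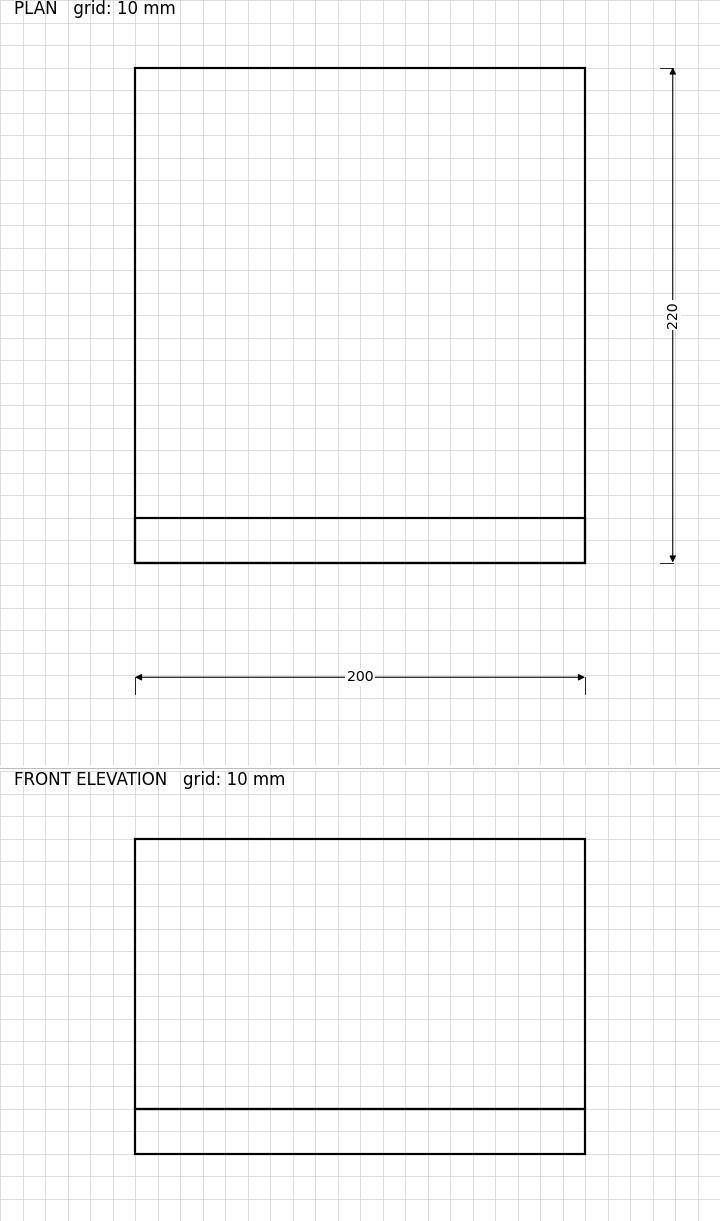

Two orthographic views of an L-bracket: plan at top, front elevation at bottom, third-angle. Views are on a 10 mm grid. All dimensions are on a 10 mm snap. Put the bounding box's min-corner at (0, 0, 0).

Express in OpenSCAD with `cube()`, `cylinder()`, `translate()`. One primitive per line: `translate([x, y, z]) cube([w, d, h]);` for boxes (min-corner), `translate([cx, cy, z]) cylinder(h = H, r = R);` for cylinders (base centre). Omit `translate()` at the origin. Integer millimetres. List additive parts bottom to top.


cube([200, 220, 20]);
translate([0, 0, 20]) cube([200, 20, 120]);


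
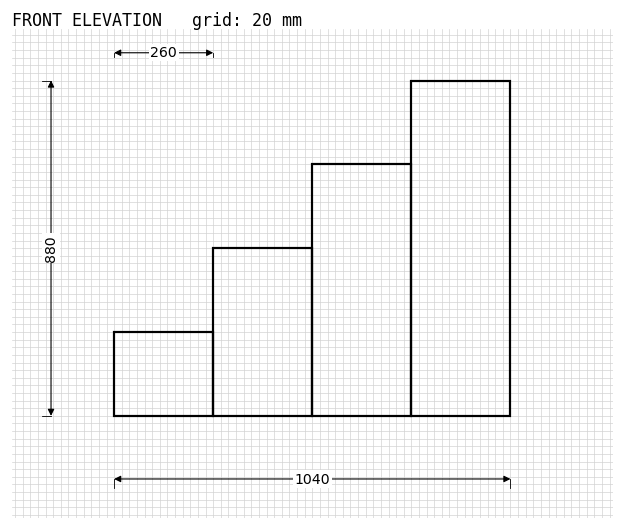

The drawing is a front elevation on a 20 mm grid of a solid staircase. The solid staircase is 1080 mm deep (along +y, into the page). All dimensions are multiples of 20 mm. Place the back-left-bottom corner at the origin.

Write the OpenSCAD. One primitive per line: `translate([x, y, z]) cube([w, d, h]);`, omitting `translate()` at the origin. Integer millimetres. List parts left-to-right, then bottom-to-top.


cube([260, 1080, 220]);
translate([260, 0, 0]) cube([260, 1080, 440]);
translate([520, 0, 0]) cube([260, 1080, 660]);
translate([780, 0, 0]) cube([260, 1080, 880]);


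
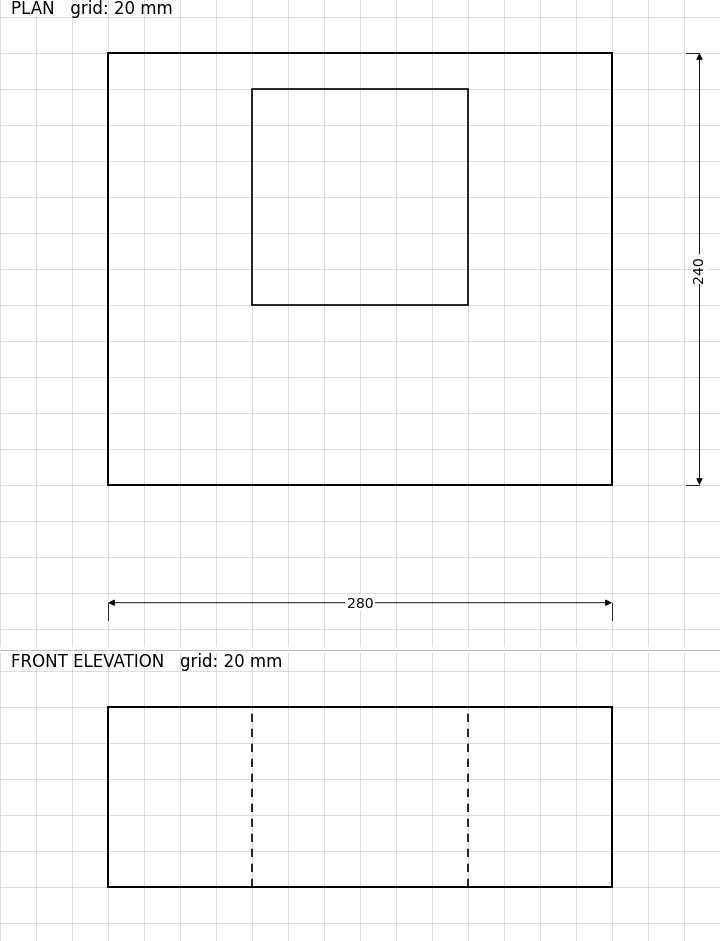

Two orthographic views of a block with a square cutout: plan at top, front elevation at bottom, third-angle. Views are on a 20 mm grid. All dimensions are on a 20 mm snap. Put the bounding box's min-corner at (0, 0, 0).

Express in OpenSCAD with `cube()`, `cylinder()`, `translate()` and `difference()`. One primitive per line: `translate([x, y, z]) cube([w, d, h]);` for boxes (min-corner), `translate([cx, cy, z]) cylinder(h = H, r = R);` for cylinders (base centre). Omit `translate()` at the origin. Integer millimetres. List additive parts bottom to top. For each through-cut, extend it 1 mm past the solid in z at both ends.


difference() {
  cube([280, 240, 100]);
  translate([80, 100, -1]) cube([120, 120, 102]);
}
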